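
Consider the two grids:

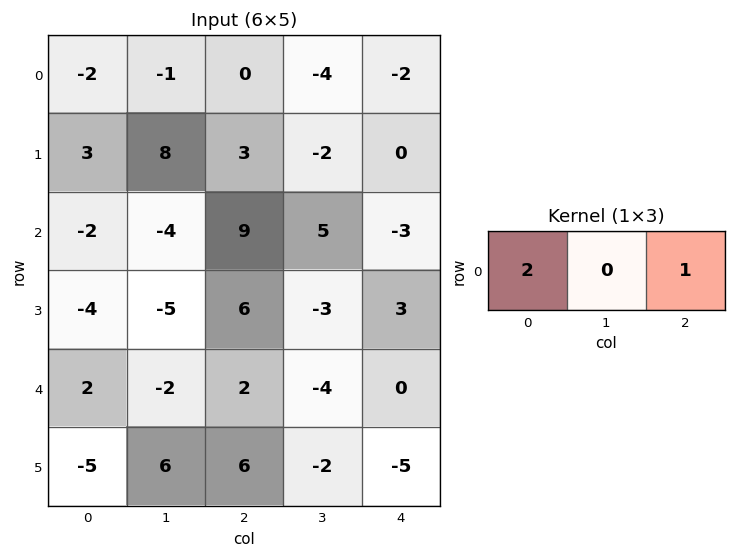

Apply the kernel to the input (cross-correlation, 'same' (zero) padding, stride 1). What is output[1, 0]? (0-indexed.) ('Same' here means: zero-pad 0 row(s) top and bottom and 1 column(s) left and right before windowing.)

8

The receptive field on the zero-padded input at this output position is [0 3 8]. Elementwise product with the kernel and sum: 0·2 + 8·1.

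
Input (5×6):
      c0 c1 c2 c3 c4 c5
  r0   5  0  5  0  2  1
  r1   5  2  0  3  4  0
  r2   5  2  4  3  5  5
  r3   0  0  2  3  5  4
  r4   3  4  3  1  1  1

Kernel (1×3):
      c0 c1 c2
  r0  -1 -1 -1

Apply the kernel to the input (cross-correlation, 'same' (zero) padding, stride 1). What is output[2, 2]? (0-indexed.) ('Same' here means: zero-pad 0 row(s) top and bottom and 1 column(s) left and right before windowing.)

-9

The receptive field on the zero-padded input at this output position is [2 4 3]. Elementwise product with the kernel and sum: 2·-1 + 4·-1 + 3·-1.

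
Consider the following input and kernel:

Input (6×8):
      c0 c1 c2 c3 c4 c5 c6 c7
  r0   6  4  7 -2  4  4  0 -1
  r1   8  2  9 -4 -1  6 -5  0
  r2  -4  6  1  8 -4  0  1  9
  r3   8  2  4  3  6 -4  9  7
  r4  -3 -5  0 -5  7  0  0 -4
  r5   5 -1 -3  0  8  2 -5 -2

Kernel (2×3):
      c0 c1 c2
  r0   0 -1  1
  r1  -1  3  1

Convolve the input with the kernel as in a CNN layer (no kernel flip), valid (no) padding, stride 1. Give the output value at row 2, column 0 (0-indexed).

-3

The receptive field on the input at this output position is [-4 6 1 / 8 2 4]. Elementwise product with the kernel and sum: 6·-1 + 1·1 + 8·-1 + 2·3 + 4·1.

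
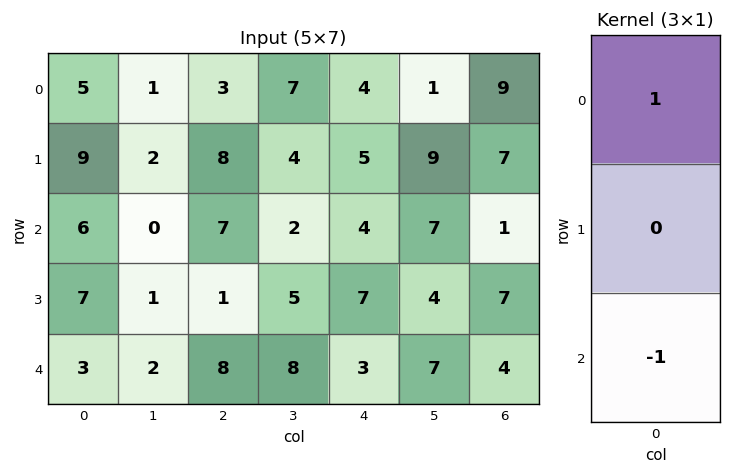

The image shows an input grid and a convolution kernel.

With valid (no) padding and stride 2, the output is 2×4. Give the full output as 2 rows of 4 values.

-1 -4 0 8
3 -1 1 -3

Output[0,0]: The receptive field on the input at this output position is [5 / 9 / 6]. Elementwise product with the kernel and sum: 5·1 + 6·-1.
Output[0,1]: The receptive field on the input at this output position is [3 / 8 / 7]. Elementwise product with the kernel and sum: 3·1 + 7·-1.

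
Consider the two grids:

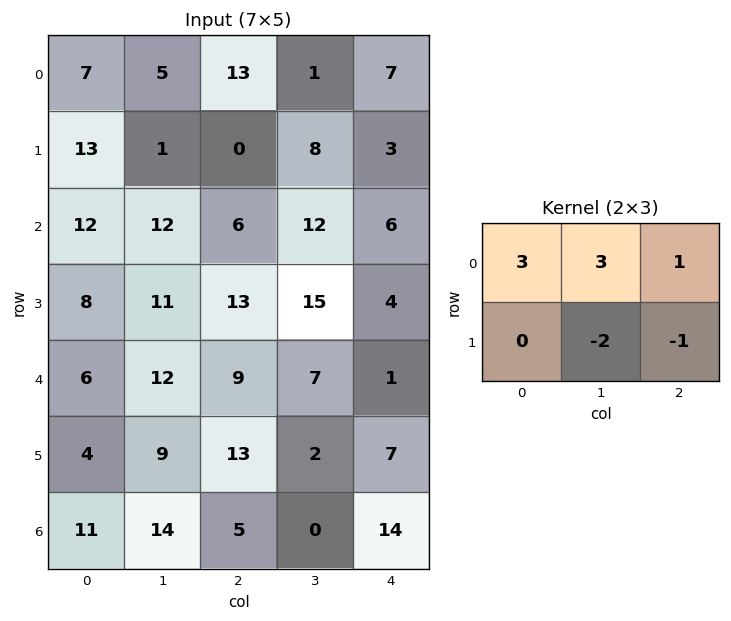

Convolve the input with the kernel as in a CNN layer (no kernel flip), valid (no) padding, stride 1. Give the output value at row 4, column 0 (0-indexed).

The receptive field on the input at this output position is [6 12 9 / 4 9 13]. Elementwise product with the kernel and sum: 6·3 + 12·3 + 9·1 + 9·-2 + 13·-1.

32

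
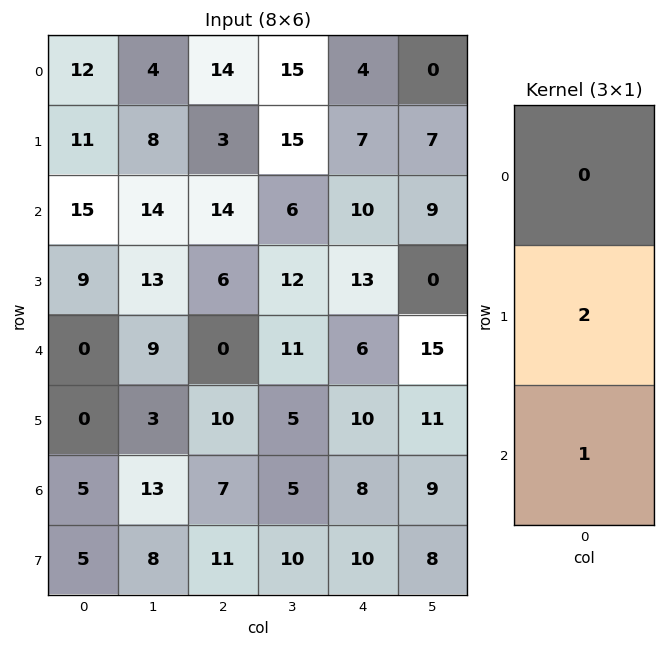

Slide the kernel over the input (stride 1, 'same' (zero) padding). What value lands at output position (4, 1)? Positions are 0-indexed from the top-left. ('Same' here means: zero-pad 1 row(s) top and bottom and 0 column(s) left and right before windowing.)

The receptive field on the zero-padded input at this output position is [13 / 9 / 3]. Elementwise product with the kernel and sum: 9·2 + 3·1.

21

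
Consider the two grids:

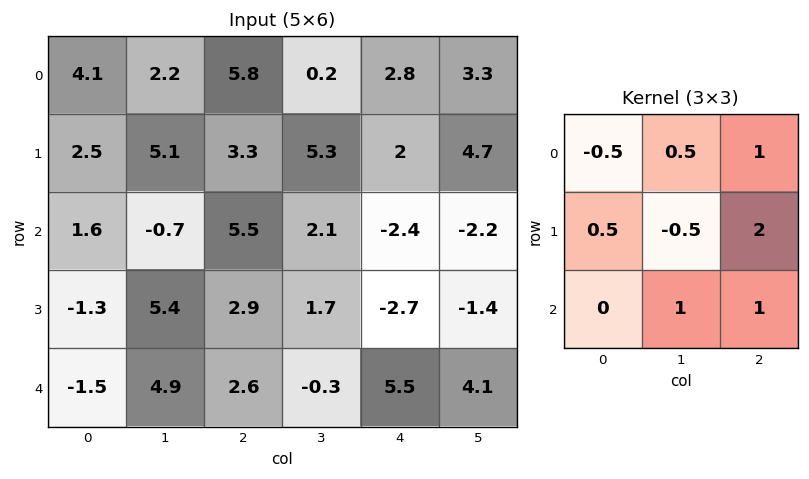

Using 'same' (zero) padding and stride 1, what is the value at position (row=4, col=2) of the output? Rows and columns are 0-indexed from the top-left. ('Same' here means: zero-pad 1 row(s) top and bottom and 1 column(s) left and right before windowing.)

The receptive field on the zero-padded input at this output position is [5.4 2.9 1.7 / 4.9 2.6 -0.3 / 0 0 0]. Elementwise product with the kernel and sum: 5.4·-0.5 + 2.9·0.5 + 1.7·1 + 4.9·0.5 + 2.6·-0.5 + -0.3·2 + 0·1 + 0·1.

1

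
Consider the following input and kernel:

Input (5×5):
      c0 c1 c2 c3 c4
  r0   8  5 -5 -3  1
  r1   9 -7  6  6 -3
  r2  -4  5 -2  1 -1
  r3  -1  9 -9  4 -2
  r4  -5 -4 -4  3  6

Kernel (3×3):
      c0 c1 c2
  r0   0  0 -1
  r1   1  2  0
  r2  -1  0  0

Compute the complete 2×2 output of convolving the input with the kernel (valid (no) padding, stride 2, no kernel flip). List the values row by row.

Output[0,0]: The receptive field on the input at this output position is [8 5 -5 / 9 -7 6 / -4 5 -2]. Elementwise product with the kernel and sum: -5·-1 + 9·1 + -7·2 + -4·-1.

4 19
24 4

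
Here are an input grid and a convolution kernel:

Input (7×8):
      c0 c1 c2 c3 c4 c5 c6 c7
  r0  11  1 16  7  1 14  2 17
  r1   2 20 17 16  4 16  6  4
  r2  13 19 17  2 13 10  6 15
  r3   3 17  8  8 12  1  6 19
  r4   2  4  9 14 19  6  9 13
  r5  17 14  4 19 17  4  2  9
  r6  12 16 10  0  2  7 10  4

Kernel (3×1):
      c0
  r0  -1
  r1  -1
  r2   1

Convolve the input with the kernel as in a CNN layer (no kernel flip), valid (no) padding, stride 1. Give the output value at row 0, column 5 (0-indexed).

The receptive field on the input at this output position is [14 / 16 / 10]. Elementwise product with the kernel and sum: 14·-1 + 16·-1 + 10·1.

-20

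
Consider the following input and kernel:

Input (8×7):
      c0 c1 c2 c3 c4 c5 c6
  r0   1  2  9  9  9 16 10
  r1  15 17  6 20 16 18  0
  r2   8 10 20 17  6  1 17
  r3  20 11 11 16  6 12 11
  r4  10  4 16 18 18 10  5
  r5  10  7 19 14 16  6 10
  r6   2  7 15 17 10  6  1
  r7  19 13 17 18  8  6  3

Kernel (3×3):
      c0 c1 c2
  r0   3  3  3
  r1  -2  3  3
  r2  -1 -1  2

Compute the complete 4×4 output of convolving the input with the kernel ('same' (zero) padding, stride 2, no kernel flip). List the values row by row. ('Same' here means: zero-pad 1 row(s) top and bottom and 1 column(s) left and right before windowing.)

28 67 57 -20
152 230 151 80
139 210 132 48
85 208 108 30

Output[0,0]: The receptive field on the zero-padded input at this output position is [0 0 0 / 0 1 2 / 0 15 17]. Elementwise product with the kernel and sum: 0·3 + 0·3 + 0·3 + 0·-2 + 1·3 + 2·3 + 0·-1 + 15·-1 + 17·2.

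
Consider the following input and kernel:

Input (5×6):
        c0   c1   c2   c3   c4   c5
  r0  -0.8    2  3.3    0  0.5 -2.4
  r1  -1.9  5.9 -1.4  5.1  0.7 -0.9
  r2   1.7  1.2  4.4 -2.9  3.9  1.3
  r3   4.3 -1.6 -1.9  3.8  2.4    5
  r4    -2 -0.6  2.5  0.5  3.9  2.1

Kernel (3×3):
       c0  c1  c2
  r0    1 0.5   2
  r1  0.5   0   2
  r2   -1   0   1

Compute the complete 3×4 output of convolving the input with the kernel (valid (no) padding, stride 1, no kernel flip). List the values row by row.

Output[0,0]: The receptive field on the input at this output position is [-0.8 2 3.3 / -1.9 5.9 -1.4 / 1.7 1.2 4.4]. Elementwise product with the kernel and sum: -0.8·1 + 2·0.5 + 3.3·2 + -1.9·0.5 + -1.4·2 + 1.7·-1 + 4.4·1.
Output[0,1]: The receptive field on the input at this output position is [2 3.3 0 / 5.9 -1.4 5.1 / 1.2 4.4 -2.9]. Elementwise product with the kernel and sum: 2·1 + 3.3·0.5 + 0·2 + 5.9·0.5 + 5.1·2 + 1.2·-1 + -2.9·1.

5.75 12.7 4.5 0.4
1.7 15.6 16.85 6
13.95 5.5 16 15.15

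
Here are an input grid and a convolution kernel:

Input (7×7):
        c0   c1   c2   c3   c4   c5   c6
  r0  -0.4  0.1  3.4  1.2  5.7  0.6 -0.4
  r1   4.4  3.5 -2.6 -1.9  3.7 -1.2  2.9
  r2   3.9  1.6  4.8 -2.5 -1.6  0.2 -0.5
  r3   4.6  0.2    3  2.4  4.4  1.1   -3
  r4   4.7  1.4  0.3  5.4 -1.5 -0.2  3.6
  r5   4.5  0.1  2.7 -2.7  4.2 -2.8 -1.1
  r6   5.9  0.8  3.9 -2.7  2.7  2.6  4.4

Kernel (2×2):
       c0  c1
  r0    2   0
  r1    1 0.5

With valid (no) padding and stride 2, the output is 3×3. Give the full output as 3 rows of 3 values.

Output[0,0]: The receptive field on the input at this output position is [-0.4 0.1 / 4.4 3.5]. Elementwise product with the kernel and sum: -0.4·2 + 4.4·1 + 3.5·0.5.
Output[0,1]: The receptive field on the input at this output position is [3.4 1.2 / -2.6 -1.9]. Elementwise product with the kernel and sum: 3.4·2 + -2.6·1 + -1.9·0.5.

5.35 3.25 14.5
12.5 13.8 1.75
13.95 1.95 -0.2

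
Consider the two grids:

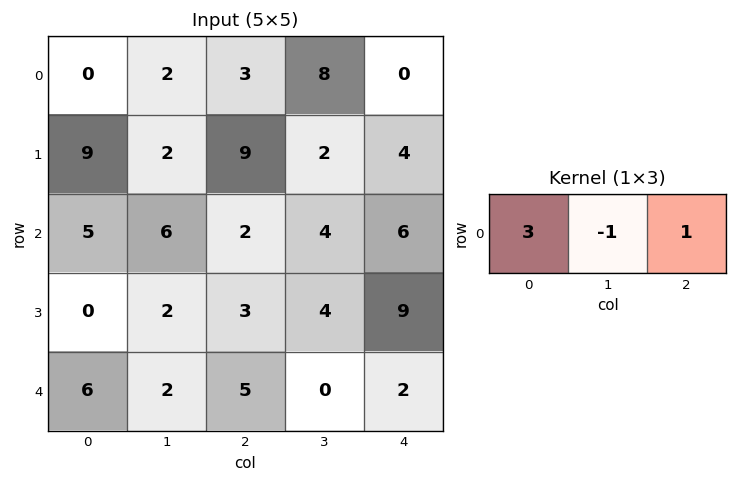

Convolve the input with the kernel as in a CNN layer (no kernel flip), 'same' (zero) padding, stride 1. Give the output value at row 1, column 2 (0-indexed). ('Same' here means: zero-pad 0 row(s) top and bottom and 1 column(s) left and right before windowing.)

-1

The receptive field on the zero-padded input at this output position is [2 9 2]. Elementwise product with the kernel and sum: 2·3 + 9·-1 + 2·1.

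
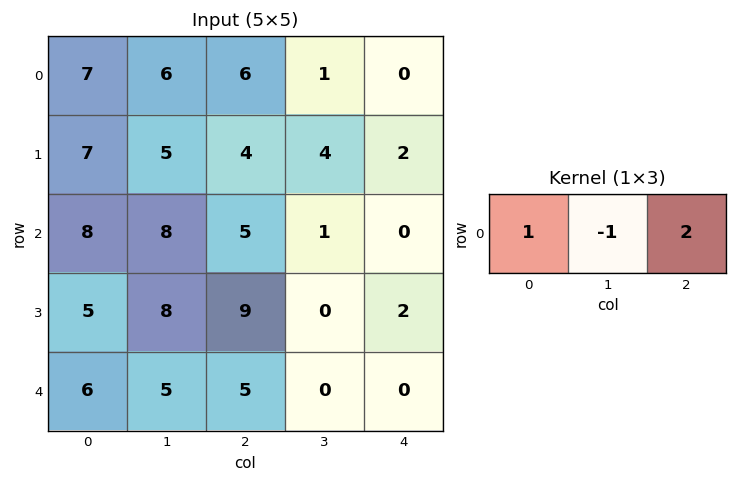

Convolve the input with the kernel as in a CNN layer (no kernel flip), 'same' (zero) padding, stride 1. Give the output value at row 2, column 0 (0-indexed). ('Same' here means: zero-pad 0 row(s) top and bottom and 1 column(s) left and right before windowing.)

8

The receptive field on the zero-padded input at this output position is [0 8 8]. Elementwise product with the kernel and sum: 0·1 + 8·-1 + 8·2.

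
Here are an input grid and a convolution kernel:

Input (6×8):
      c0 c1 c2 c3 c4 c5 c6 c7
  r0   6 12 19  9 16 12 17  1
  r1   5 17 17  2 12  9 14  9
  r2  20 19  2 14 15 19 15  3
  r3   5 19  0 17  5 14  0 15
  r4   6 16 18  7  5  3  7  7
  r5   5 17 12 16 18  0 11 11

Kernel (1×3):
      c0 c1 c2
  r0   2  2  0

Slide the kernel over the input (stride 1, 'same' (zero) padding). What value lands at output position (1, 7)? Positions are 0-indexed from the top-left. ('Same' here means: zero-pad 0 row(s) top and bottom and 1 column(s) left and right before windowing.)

The receptive field on the zero-padded input at this output position is [14 9 0]. Elementwise product with the kernel and sum: 14·2 + 9·2.

46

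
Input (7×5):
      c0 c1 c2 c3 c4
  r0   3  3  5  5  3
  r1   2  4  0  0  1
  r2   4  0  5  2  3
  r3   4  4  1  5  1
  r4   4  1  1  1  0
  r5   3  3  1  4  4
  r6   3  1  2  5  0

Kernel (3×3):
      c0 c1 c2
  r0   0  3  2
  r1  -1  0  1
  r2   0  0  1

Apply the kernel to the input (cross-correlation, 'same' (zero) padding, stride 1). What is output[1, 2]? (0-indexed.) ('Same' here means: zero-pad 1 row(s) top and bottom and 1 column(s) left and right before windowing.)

23

The receptive field on the zero-padded input at this output position is [3 5 5 / 4 0 0 / 0 5 2]. Elementwise product with the kernel and sum: 5·3 + 5·2 + 4·-1 + 0·1 + 2·1.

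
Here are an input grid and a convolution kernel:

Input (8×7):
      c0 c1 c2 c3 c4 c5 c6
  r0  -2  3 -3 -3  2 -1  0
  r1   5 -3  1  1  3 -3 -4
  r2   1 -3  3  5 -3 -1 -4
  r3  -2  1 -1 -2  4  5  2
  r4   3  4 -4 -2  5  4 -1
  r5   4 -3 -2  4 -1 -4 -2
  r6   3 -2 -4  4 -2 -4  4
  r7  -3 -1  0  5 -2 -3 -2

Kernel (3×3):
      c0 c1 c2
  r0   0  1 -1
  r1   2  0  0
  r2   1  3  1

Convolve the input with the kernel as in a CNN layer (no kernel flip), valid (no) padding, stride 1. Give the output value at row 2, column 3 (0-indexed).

The receptive field on the input at this output position is [5 -3 -1 / -2 4 5 / -2 5 4]. Elementwise product with the kernel and sum: -3·1 + -1·-1 + -2·2 + -2·1 + 5·3 + 4·1.

11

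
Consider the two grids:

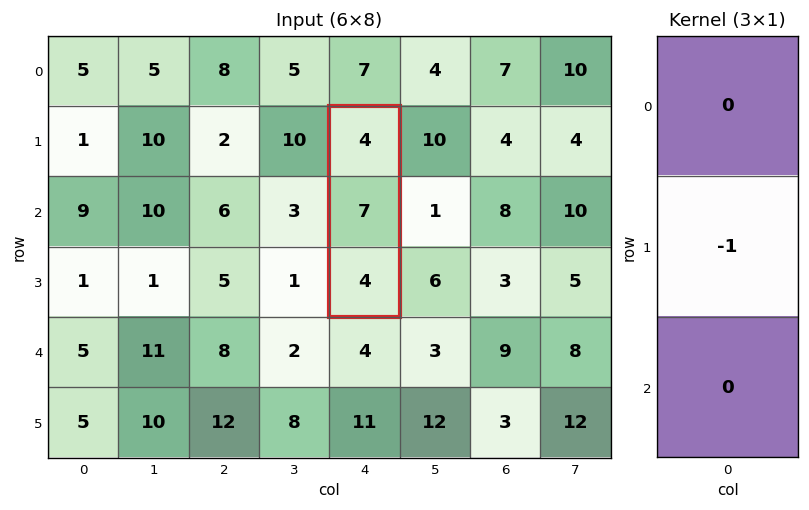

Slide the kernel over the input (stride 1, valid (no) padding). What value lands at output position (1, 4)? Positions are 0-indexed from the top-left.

-7

The receptive field on the input at this output position is [4 / 7 / 4]. Elementwise product with the kernel and sum: 7·-1.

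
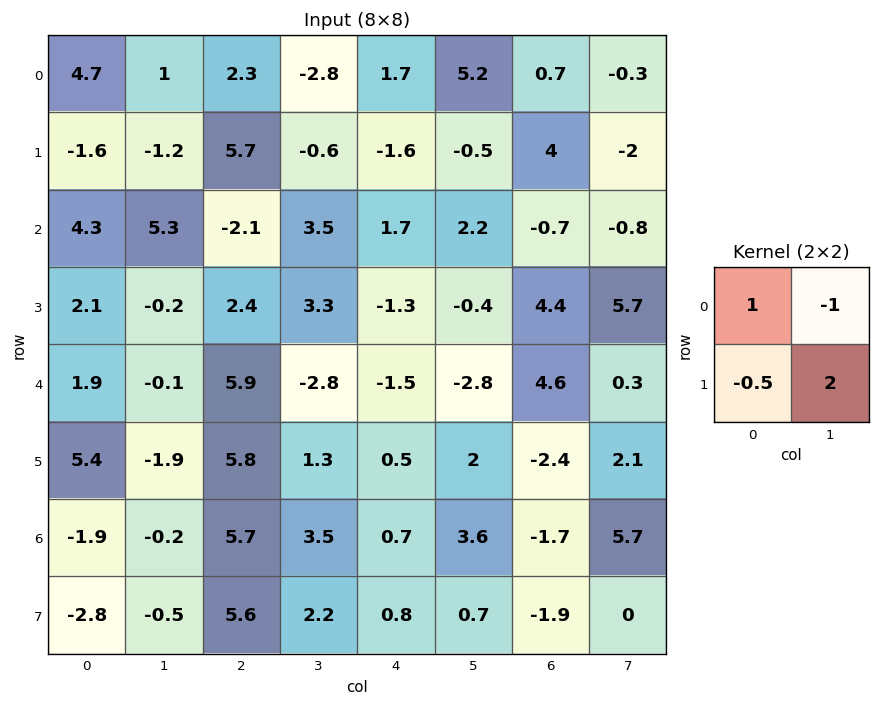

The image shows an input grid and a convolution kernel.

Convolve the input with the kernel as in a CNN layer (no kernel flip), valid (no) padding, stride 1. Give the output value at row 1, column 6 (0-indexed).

4.75

The receptive field on the input at this output position is [4 -2 / -0.7 -0.8]. Elementwise product with the kernel and sum: 4·1 + -2·-1 + -0.7·-0.5 + -0.8·2.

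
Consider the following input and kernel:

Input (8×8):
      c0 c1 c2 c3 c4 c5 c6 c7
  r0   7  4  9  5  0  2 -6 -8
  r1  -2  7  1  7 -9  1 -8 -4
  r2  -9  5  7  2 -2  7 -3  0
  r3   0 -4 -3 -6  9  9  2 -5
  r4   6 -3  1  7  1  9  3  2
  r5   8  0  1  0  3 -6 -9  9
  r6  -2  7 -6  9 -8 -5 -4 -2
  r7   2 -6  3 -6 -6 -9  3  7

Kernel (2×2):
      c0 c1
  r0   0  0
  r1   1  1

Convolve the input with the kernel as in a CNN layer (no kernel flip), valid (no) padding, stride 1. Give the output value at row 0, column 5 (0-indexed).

The receptive field on the input at this output position is [2 -6 / 1 -8]. Elementwise product with the kernel and sum: 1·1 + -8·1.

-7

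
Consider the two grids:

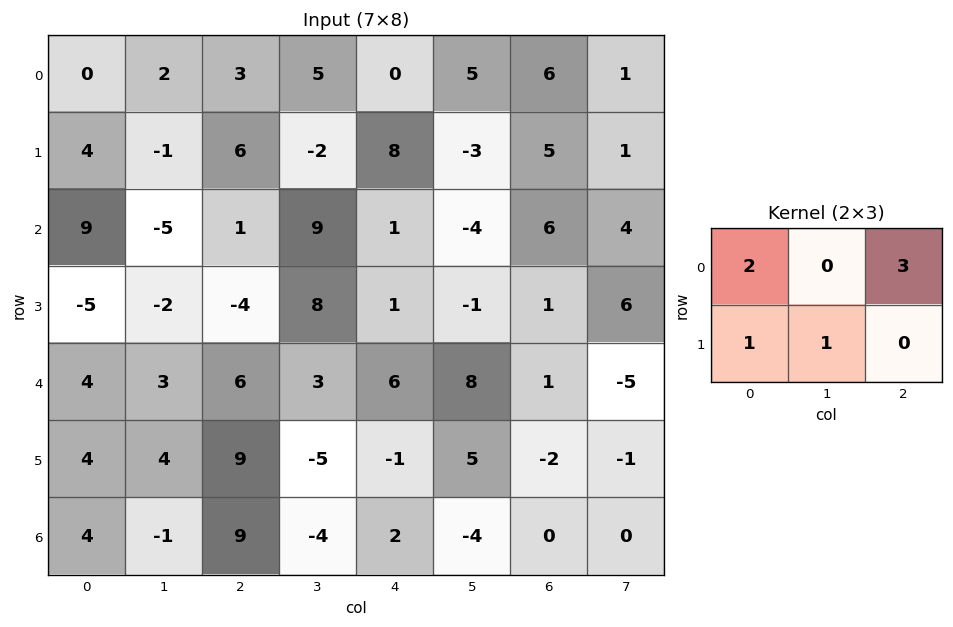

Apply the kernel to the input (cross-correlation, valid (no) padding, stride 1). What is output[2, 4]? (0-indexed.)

20

The receptive field on the input at this output position is [1 -4 6 / 1 -1 1]. Elementwise product with the kernel and sum: 1·2 + 6·3 + 1·1 + -1·1.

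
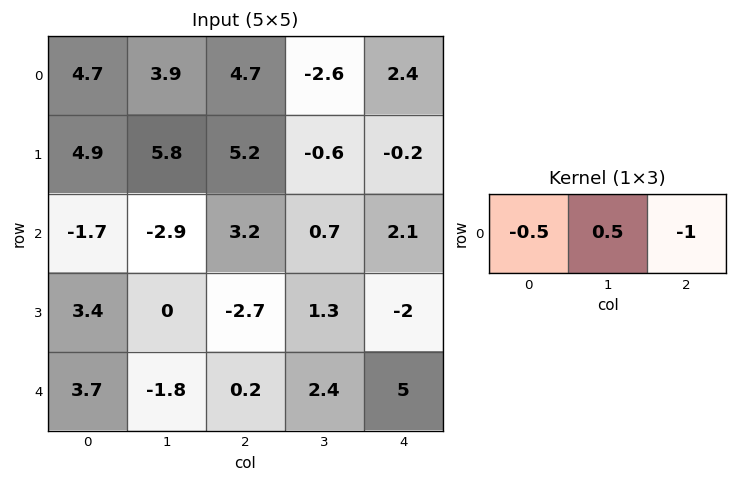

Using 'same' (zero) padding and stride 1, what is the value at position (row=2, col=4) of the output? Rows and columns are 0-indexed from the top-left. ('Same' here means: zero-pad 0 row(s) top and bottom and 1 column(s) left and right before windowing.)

The receptive field on the zero-padded input at this output position is [0.7 2.1 0]. Elementwise product with the kernel and sum: 0.7·-0.5 + 2.1·0.5 + 0·-1.

0.7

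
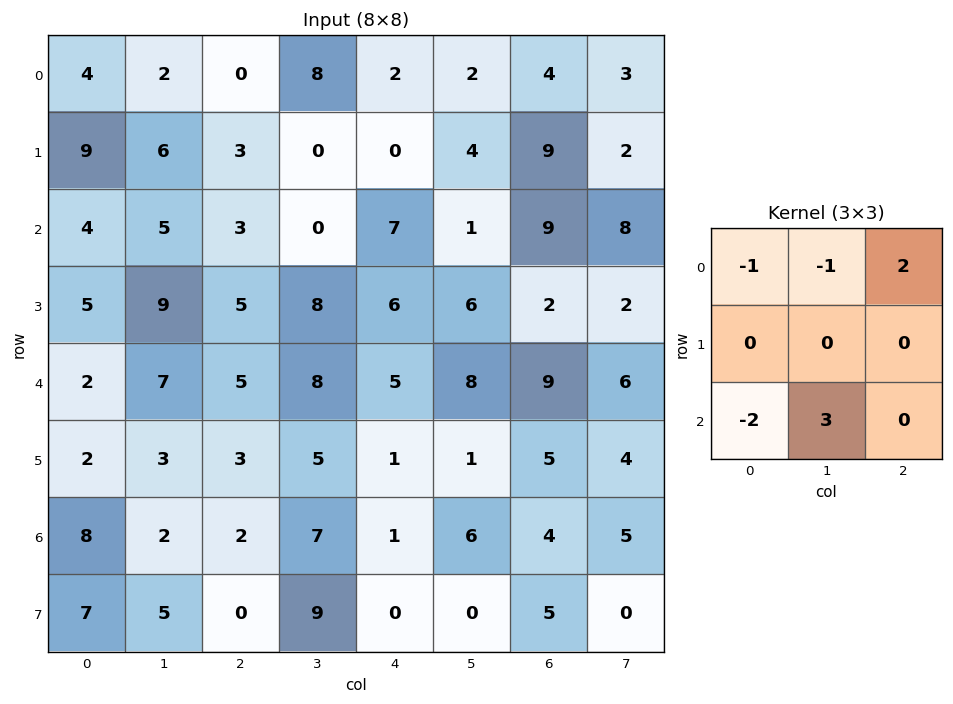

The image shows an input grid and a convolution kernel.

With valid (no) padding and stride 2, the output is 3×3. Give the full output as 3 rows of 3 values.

Output[0,0]: The receptive field on the input at this output position is [4 2 0 / 9 6 3 / 4 5 3]. Elementwise product with the kernel and sum: 4·-1 + 2·-1 + 0·2 + 4·-2 + 5·3.
Output[0,1]: The receptive field on the input at this output position is [0 8 2 / 3 0 0 / 3 0 7]. Elementwise product with the kernel and sum: 0·-1 + 8·-1 + 2·2 + 3·-2 + 0·3.

1 -10 -7
14 25 24
-9 14 21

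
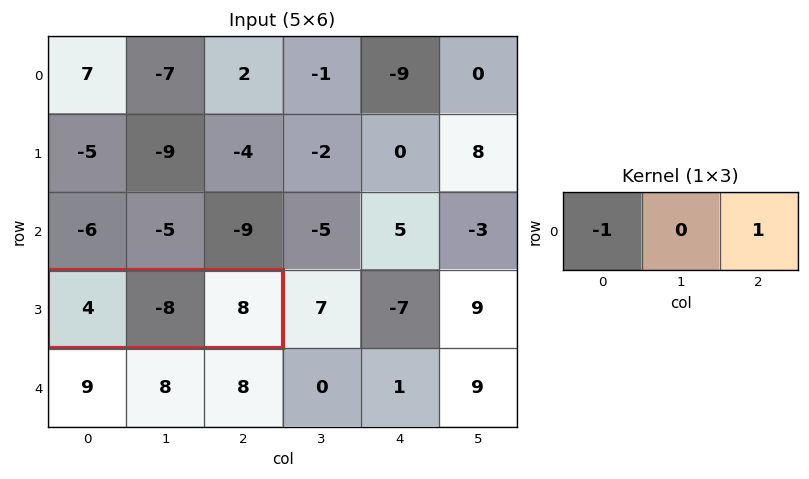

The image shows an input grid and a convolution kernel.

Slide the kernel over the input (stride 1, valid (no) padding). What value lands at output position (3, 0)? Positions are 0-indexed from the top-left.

The receptive field on the input at this output position is [4 -8 8]. Elementwise product with the kernel and sum: 4·-1 + 8·1.

4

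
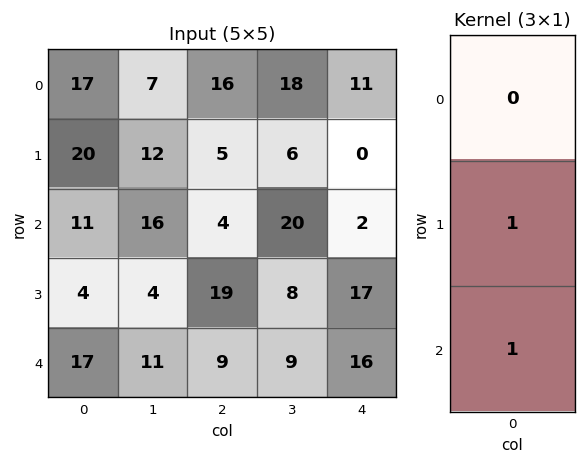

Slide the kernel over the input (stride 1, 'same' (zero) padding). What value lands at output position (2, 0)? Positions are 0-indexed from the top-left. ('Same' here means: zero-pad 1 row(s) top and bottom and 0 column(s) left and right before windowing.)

15

The receptive field on the zero-padded input at this output position is [20 / 11 / 4]. Elementwise product with the kernel and sum: 11·1 + 4·1.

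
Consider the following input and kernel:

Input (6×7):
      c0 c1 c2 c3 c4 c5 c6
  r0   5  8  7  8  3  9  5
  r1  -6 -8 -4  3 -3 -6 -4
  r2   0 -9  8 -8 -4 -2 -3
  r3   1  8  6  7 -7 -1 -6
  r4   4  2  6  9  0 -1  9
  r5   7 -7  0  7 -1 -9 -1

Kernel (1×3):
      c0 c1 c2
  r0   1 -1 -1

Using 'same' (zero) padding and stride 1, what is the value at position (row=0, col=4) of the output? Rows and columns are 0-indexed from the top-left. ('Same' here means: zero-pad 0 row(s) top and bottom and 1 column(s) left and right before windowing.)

-4

The receptive field on the zero-padded input at this output position is [8 3 9]. Elementwise product with the kernel and sum: 8·1 + 3·-1 + 9·-1.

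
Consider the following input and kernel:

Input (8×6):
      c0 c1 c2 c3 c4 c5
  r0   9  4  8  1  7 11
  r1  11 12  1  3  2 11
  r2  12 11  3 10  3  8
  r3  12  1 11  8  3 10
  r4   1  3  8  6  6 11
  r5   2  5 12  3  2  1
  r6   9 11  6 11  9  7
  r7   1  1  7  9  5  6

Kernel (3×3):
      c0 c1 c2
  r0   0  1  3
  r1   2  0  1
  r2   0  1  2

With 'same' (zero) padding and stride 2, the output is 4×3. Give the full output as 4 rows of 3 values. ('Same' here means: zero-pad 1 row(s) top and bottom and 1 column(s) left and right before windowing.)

39 16 37
72 69 86
30 65 60
31 79 51

Output[0,0]: The receptive field on the zero-padded input at this output position is [0 0 0 / 0 9 4 / 0 11 12]. Elementwise product with the kernel and sum: 0·1 + 0·3 + 0·2 + 4·1 + 11·1 + 12·2.
Output[0,1]: The receptive field on the zero-padded input at this output position is [0 0 0 / 4 8 1 / 12 1 3]. Elementwise product with the kernel and sum: 0·1 + 0·3 + 4·2 + 1·1 + 1·1 + 3·2.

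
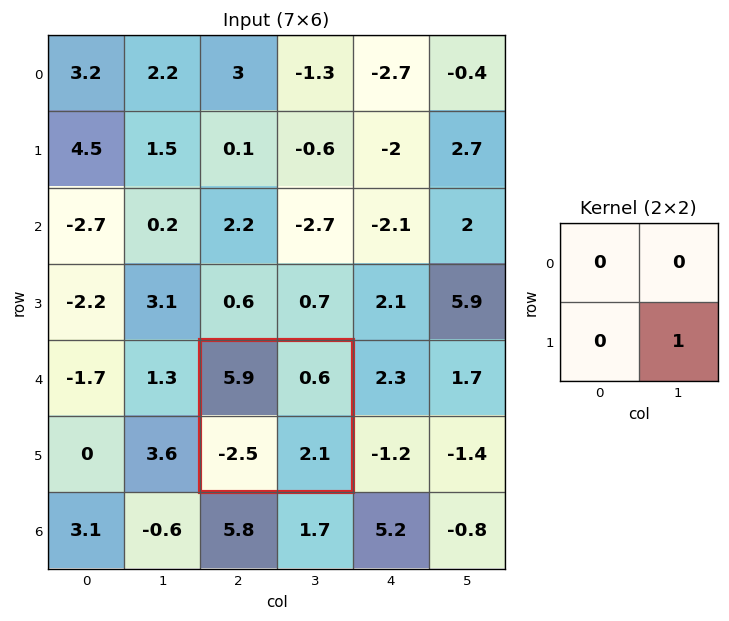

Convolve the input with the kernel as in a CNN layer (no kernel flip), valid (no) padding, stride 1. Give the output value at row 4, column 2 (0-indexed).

The receptive field on the input at this output position is [5.9 0.6 / -2.5 2.1]. Elementwise product with the kernel and sum: 2.1·1.

2.1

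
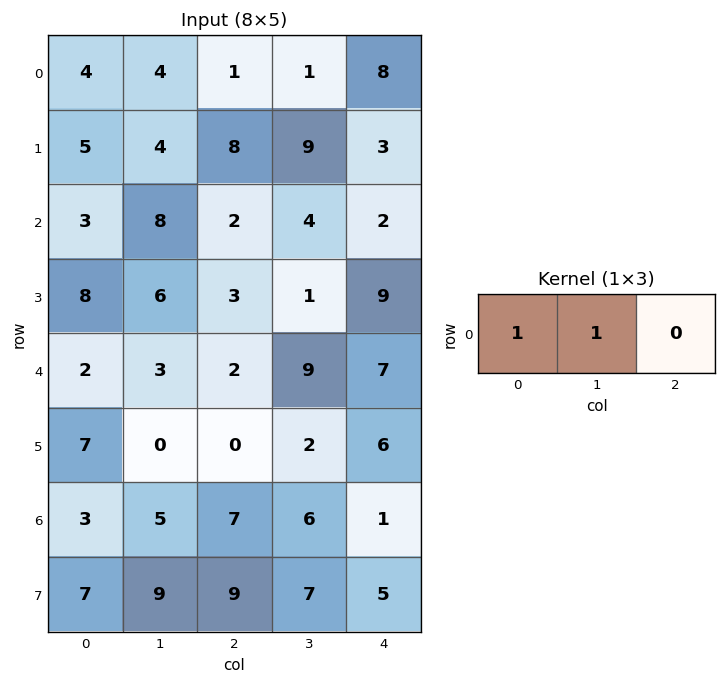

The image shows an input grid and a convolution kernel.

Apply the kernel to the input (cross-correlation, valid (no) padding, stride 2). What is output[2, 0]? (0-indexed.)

The receptive field on the input at this output position is [2 3 2]. Elementwise product with the kernel and sum: 2·1 + 3·1.

5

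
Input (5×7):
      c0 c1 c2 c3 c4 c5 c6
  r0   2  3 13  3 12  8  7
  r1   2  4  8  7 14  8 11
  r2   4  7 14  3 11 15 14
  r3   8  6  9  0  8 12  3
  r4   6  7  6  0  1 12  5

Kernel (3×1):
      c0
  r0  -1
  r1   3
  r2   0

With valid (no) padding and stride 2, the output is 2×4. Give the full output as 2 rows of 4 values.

4 11 30 26
20 13 13 -5

Output[0,0]: The receptive field on the input at this output position is [2 / 2 / 4]. Elementwise product with the kernel and sum: 2·-1 + 2·3.
Output[0,1]: The receptive field on the input at this output position is [13 / 8 / 14]. Elementwise product with the kernel and sum: 13·-1 + 8·3.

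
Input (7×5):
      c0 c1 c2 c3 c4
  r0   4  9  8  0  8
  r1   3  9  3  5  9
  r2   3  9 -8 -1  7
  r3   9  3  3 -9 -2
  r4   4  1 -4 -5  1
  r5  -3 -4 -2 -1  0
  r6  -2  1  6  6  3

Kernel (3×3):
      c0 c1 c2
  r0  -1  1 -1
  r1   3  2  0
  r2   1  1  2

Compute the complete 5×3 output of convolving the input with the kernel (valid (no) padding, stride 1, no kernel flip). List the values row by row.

Output[0,0]: The receptive field on the input at this output position is [4 9 8 / 3 9 3 / 3 9 -8]. Elementwise product with the kernel and sum: 4·-1 + 9·1 + 8·-1 + 3·3 + 9·2 + 3·1 + 9·1 + -8·2.
Output[0,1]: The receptive field on the input at this output position is [9 8 0 / 9 3 5 / 9 -8 -1]. Elementwise product with the kernel and sum: 9·-1 + 8·1 + 0·-1 + 9·3 + 3·2 + 9·1 + -8·1 + -1·2.

20 31 8
48 -12 -43
44 -14 -16
-6 -4 -35
-5 3 8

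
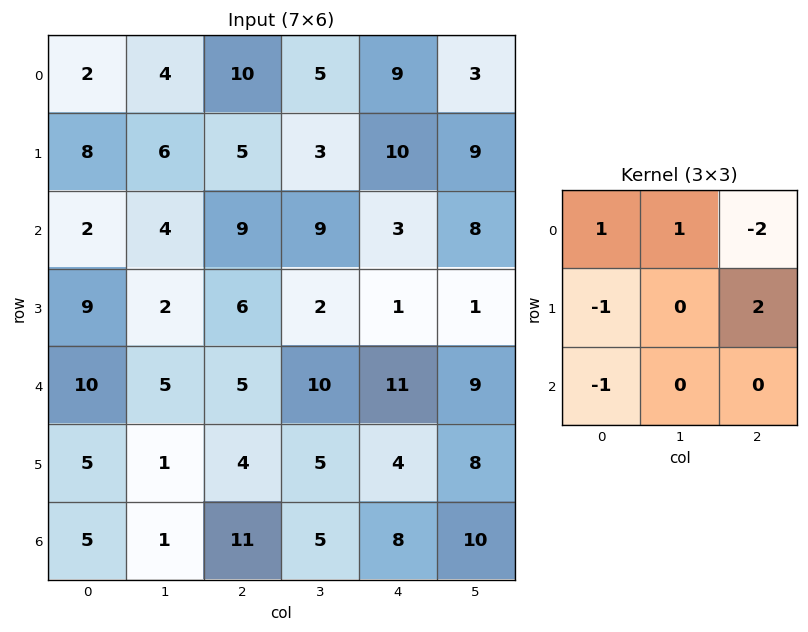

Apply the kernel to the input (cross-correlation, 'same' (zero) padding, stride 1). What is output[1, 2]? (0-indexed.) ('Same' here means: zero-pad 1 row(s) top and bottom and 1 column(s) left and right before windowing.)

The receptive field on the zero-padded input at this output position is [4 10 5 / 6 5 3 / 4 9 9]. Elementwise product with the kernel and sum: 4·1 + 10·1 + 5·-2 + 6·-1 + 3·2 + 4·-1.

0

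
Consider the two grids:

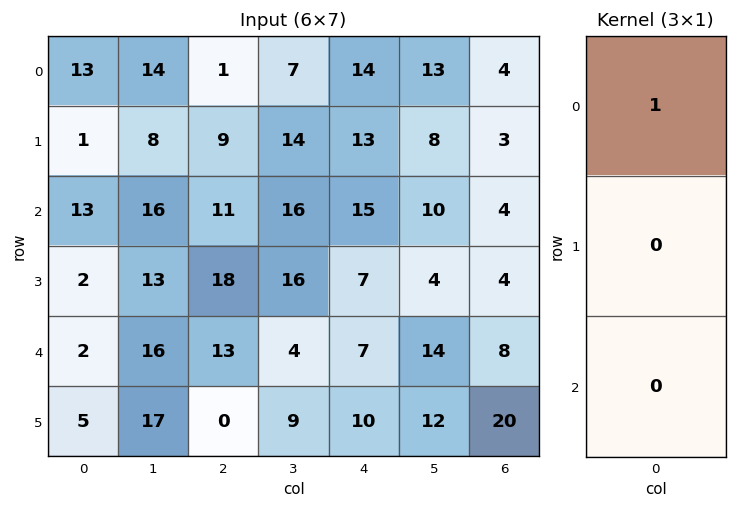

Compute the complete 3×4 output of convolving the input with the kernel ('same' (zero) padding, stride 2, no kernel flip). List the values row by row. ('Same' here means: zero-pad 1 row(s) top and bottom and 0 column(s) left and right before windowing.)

0 0 0 0
1 9 13 3
2 18 7 4

Output[0,0]: The receptive field on the zero-padded input at this output position is [0 / 13 / 1]. Elementwise product with the kernel and sum: 0·1.
Output[0,1]: The receptive field on the zero-padded input at this output position is [0 / 1 / 9]. Elementwise product with the kernel and sum: 0·1.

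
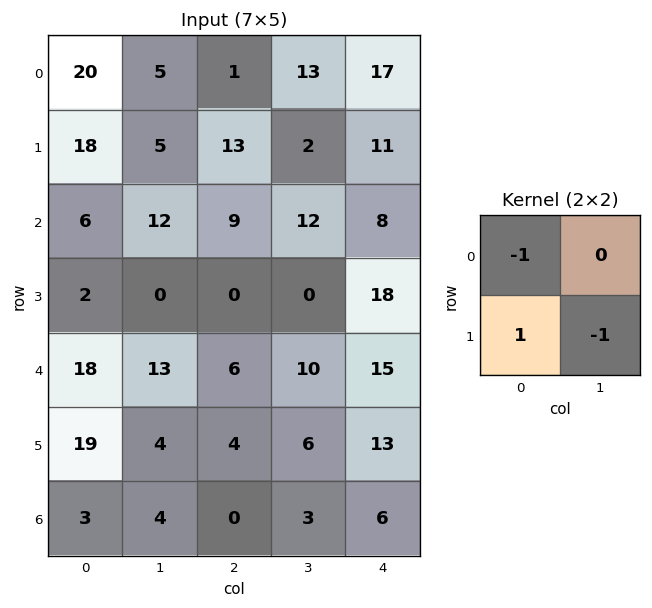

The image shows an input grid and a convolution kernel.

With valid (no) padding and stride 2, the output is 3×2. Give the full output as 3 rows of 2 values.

Output[0,0]: The receptive field on the input at this output position is [20 5 / 18 5]. Elementwise product with the kernel and sum: 20·-1 + 18·1 + 5·-1.

-7 10
-4 -9
-3 -8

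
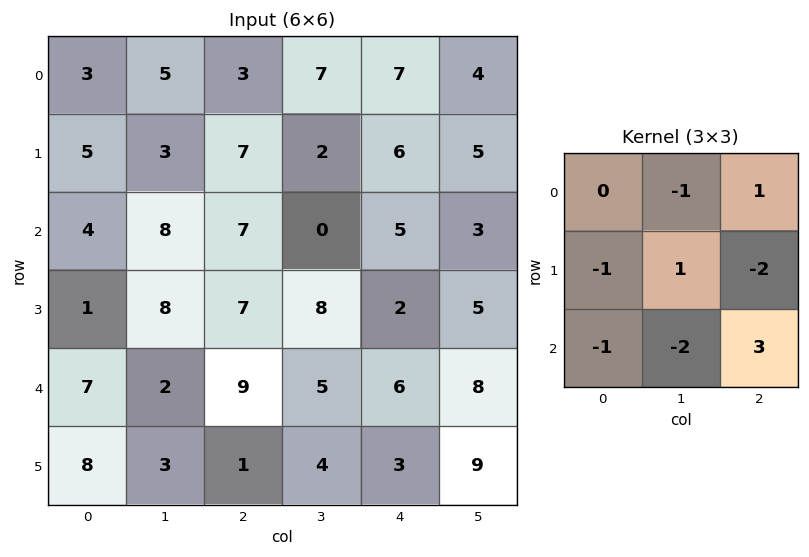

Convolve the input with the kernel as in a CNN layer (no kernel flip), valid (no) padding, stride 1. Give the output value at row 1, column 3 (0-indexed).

1

The receptive field on the input at this output position is [2 6 5 / 0 5 3 / 8 2 5]. Elementwise product with the kernel and sum: 6·-1 + 5·1 + 0·-1 + 5·1 + 3·-2 + 8·-1 + 2·-2 + 5·3.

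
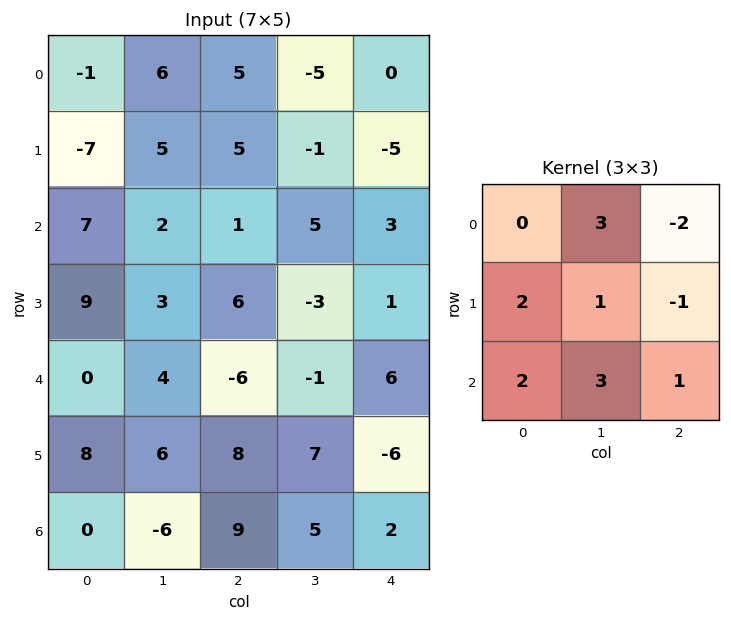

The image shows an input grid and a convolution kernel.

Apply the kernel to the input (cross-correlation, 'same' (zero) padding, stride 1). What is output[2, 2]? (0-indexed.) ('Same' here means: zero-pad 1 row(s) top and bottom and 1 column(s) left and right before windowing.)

The receptive field on the zero-padded input at this output position is [5 5 -1 / 2 1 5 / 3 6 -3]. Elementwise product with the kernel and sum: 5·3 + -1·-2 + 2·2 + 1·1 + 5·-1 + 3·2 + 6·3 + -3·1.

38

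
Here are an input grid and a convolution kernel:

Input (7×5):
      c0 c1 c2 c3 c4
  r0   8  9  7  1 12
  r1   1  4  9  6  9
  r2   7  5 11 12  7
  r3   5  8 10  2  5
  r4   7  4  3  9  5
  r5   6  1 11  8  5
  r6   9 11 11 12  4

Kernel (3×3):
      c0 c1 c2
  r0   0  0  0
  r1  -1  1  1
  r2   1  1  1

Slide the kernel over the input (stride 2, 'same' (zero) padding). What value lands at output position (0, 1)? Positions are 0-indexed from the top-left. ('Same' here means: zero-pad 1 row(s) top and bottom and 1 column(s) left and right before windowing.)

The receptive field on the zero-padded input at this output position is [0 0 0 / 9 7 1 / 4 9 6]. Elementwise product with the kernel and sum: 9·-1 + 7·1 + 1·1 + 4·1 + 9·1 + 6·1.

18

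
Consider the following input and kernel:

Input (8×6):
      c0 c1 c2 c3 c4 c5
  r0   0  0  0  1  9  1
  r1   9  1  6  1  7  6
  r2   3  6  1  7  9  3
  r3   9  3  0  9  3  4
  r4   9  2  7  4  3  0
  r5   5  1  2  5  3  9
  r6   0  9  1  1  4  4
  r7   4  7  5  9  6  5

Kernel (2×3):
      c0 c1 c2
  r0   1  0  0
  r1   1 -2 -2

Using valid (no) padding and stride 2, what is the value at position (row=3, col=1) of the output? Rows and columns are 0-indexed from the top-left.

The receptive field on the input at this output position is [1 1 4 / 5 9 6]. Elementwise product with the kernel and sum: 1·1 + 5·1 + 9·-2 + 6·-2.

-24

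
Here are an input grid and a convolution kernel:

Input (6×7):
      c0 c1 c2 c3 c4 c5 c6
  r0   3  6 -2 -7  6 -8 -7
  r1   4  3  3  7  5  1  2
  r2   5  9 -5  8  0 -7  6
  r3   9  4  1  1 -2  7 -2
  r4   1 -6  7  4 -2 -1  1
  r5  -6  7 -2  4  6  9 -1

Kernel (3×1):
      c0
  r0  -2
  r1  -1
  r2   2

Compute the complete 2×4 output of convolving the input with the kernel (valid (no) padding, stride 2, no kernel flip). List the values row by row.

0 -9 -17 24
-17 23 -2 -8

Output[0,0]: The receptive field on the input at this output position is [3 / 4 / 5]. Elementwise product with the kernel and sum: 3·-2 + 4·-1 + 5·2.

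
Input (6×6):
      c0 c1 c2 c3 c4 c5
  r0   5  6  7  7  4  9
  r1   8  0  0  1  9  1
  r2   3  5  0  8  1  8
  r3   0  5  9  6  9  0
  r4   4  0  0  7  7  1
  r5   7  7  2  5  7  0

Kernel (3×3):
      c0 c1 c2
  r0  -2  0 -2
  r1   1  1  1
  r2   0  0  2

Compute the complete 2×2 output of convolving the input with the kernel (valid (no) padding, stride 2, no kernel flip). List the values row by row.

-16 -10
8 36

Output[0,0]: The receptive field on the input at this output position is [5 6 7 / 8 0 0 / 3 5 0]. Elementwise product with the kernel and sum: 5·-2 + 7·-2 + 8·1 + 0·1 + 0·1 + 0·2.
Output[0,1]: The receptive field on the input at this output position is [7 7 4 / 0 1 9 / 0 8 1]. Elementwise product with the kernel and sum: 7·-2 + 4·-2 + 0·1 + 1·1 + 9·1 + 1·2.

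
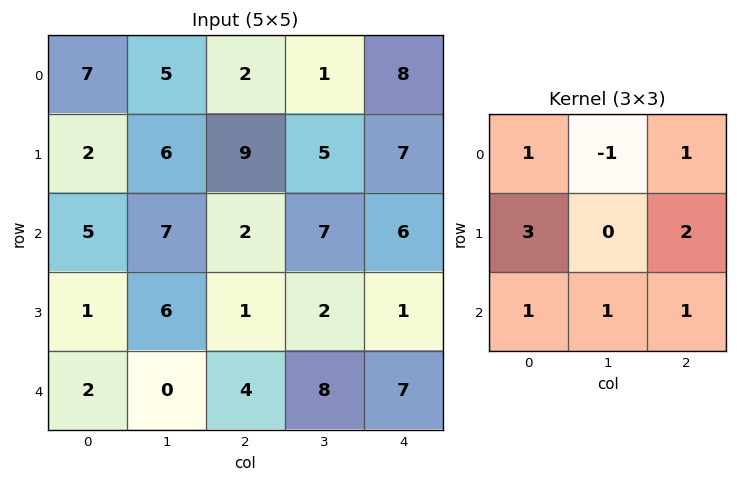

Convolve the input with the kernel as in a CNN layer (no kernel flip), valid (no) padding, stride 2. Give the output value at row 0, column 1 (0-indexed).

The receptive field on the input at this output position is [2 1 8 / 9 5 7 / 2 7 6]. Elementwise product with the kernel and sum: 2·1 + 1·-1 + 8·1 + 9·3 + 7·2 + 2·1 + 7·1 + 6·1.

65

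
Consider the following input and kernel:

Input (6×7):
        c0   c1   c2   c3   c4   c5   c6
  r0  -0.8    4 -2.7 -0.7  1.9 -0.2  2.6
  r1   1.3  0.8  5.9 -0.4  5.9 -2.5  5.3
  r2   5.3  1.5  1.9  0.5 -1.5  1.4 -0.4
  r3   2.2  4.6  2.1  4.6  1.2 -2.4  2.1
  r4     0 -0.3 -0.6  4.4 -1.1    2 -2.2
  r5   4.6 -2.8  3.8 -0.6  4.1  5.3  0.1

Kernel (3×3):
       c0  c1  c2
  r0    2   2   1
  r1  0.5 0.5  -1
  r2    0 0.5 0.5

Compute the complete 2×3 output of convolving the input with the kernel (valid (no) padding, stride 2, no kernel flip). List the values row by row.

0.55 -8.55 2.9
16.35 7.1 -3.4

Output[0,0]: The receptive field on the input at this output position is [-0.8 4 -2.7 / 1.3 0.8 5.9 / 5.3 1.5 1.9]. Elementwise product with the kernel and sum: -0.8·2 + 4·2 + -2.7·1 + 1.3·0.5 + 0.8·0.5 + 5.9·-1 + 1.5·0.5 + 1.9·0.5.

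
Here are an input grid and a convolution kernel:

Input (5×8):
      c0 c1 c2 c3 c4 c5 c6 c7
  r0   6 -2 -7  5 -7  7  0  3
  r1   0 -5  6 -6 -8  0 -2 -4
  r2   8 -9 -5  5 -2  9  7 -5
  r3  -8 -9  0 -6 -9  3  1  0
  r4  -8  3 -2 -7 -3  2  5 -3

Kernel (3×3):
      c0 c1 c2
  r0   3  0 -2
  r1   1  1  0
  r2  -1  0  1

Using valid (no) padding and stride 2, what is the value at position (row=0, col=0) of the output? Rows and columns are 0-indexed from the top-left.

14

The receptive field on the input at this output position is [6 -2 -7 / 0 -5 6 / 8 -9 -5]. Elementwise product with the kernel and sum: 6·3 + -7·-2 + 0·1 + -5·1 + 8·-1 + -5·1.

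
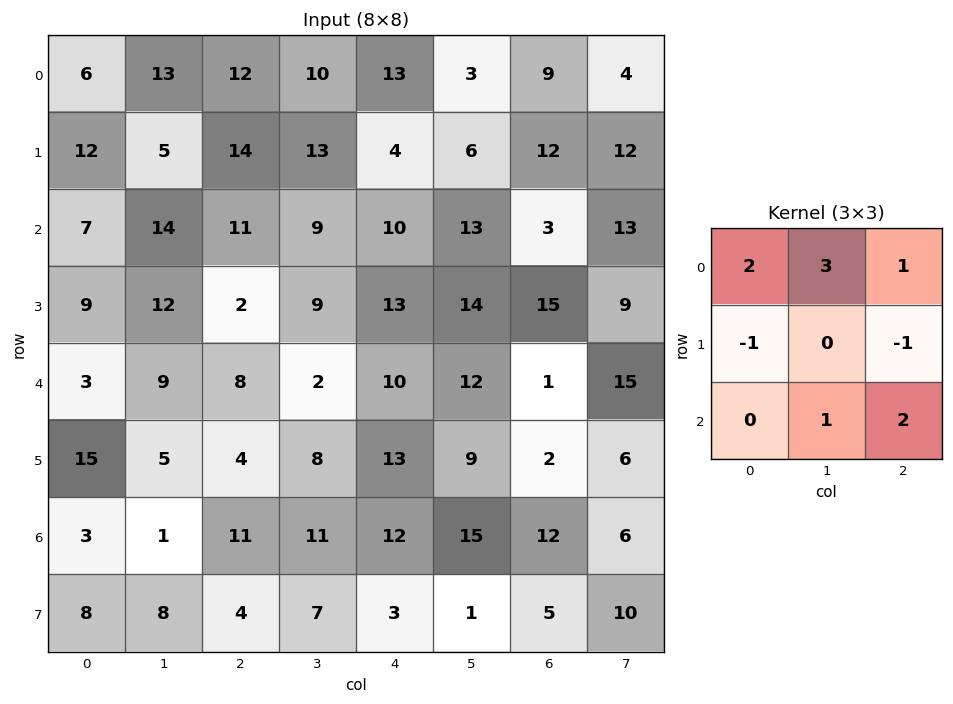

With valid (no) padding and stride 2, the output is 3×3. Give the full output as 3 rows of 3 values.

73 78 47
81 66 48
45 50 81

Output[0,0]: The receptive field on the input at this output position is [6 13 12 / 12 5 14 / 7 14 11]. Elementwise product with the kernel and sum: 6·2 + 13·3 + 12·1 + 12·-1 + 14·-1 + 14·1 + 11·2.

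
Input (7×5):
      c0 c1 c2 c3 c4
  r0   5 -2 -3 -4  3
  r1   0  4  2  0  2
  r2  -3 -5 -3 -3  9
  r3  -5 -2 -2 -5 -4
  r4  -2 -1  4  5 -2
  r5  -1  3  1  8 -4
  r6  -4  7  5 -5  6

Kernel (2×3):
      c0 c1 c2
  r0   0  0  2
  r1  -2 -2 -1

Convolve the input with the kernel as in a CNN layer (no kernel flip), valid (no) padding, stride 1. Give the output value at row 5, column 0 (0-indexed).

The receptive field on the input at this output position is [-1 3 1 / -4 7 5]. Elementwise product with the kernel and sum: 1·2 + -4·-2 + 7·-2 + 5·-1.

-9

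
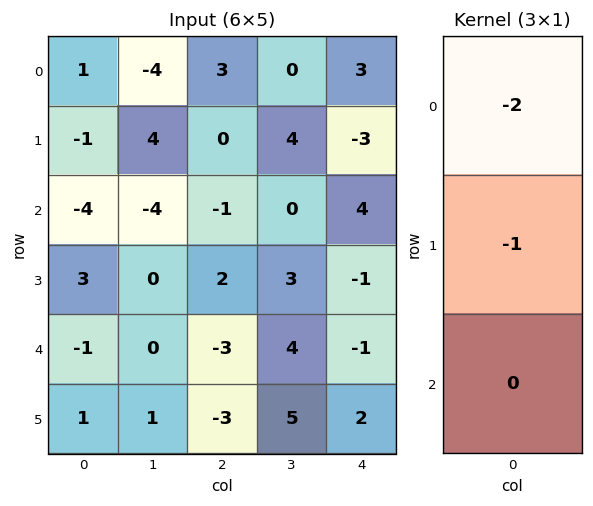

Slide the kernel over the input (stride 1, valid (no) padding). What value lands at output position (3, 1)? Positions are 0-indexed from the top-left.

0

The receptive field on the input at this output position is [0 / 0 / 1]. Elementwise product with the kernel and sum: 0·-2 + 0·-1.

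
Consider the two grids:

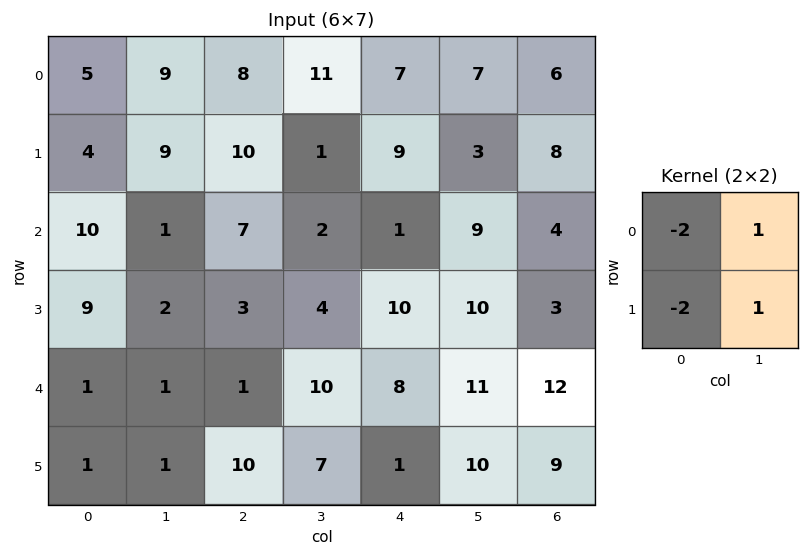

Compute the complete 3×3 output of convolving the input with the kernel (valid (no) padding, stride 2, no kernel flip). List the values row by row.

Output[0,0]: The receptive field on the input at this output position is [5 9 / 4 9]. Elementwise product with the kernel and sum: 5·-2 + 9·1 + 4·-2 + 9·1.
Output[0,1]: The receptive field on the input at this output position is [8 11 / 10 1]. Elementwise product with the kernel and sum: 8·-2 + 11·1 + 10·-2 + 1·1.

0 -24 -22
-35 -14 -3
-2 -5 3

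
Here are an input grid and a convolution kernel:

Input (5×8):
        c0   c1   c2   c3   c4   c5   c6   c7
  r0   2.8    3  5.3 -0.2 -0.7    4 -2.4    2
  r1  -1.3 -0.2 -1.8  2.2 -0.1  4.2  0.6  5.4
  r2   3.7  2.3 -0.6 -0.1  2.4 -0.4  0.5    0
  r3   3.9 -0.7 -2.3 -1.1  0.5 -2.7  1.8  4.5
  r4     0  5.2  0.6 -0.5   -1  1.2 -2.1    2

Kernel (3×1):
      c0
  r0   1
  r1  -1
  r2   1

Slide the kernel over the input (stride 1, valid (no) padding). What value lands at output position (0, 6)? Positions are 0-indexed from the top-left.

The receptive field on the input at this output position is [-2.4 / 0.6 / 0.5]. Elementwise product with the kernel and sum: -2.4·1 + 0.6·-1 + 0.5·1.

-2.5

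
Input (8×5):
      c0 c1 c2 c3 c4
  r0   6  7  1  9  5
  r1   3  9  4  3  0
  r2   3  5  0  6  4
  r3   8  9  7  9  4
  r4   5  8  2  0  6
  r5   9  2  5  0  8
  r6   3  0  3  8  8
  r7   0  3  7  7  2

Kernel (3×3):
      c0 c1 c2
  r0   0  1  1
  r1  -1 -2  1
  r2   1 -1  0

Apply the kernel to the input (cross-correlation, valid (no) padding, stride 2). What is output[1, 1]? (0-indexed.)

-9

The receptive field on the input at this output position is [0 6 4 / 7 9 4 / 2 0 6]. Elementwise product with the kernel and sum: 6·1 + 4·1 + 7·-1 + 9·-2 + 4·1 + 2·1 + 0·-1.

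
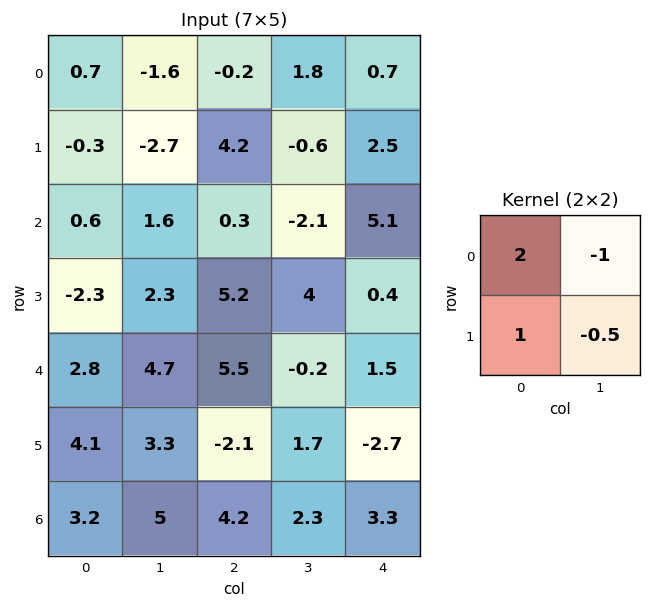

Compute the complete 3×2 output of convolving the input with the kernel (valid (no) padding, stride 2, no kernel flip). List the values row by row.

Output[0,0]: The receptive field on the input at this output position is [0.7 -1.6 / -0.3 -2.7]. Elementwise product with the kernel and sum: 0.7·2 + -1.6·-1 + -0.3·1 + -2.7·-0.5.
Output[0,1]: The receptive field on the input at this output position is [-0.2 1.8 / 4.2 -0.6]. Elementwise product with the kernel and sum: -0.2·2 + 1.8·-1 + 4.2·1 + -0.6·-0.5.

4.05 2.3
-3.85 5.9
3.35 8.25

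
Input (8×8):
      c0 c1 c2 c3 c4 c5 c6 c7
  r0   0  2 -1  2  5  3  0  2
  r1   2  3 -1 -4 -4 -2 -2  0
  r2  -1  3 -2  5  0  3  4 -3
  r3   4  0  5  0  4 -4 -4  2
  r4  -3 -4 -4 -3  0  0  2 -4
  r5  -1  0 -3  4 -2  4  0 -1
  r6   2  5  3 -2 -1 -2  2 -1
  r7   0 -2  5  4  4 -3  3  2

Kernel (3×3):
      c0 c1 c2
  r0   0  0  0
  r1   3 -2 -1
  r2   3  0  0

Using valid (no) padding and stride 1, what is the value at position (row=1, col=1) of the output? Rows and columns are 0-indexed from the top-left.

The receptive field on the input at this output position is [3 -1 -4 / 3 -2 5 / 0 5 0]. Elementwise product with the kernel and sum: 3·3 + -2·-2 + 5·-1 + 0·3.

8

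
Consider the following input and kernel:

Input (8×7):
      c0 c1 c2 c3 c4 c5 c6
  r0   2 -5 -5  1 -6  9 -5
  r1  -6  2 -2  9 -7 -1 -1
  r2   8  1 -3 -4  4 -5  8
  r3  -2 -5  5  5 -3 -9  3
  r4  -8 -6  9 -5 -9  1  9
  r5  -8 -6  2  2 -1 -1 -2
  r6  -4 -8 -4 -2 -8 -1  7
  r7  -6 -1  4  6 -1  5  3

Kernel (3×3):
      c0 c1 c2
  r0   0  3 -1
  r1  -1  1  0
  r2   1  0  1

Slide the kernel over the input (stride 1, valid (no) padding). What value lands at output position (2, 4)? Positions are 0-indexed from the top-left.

-29

The receptive field on the input at this output position is [4 -5 8 / -3 -9 3 / -9 1 9]. Elementwise product with the kernel and sum: -5·3 + 8·-1 + -3·-1 + -9·1 + -9·1 + 9·1.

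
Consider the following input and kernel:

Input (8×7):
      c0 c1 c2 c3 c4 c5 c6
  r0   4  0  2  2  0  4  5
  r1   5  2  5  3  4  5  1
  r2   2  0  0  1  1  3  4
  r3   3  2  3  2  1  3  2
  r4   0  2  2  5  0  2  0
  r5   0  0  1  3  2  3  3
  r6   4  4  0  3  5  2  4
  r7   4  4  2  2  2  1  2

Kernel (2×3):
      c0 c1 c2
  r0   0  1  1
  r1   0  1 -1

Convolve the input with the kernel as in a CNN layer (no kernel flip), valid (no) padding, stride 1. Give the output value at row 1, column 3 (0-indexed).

7

The receptive field on the input at this output position is [3 4 5 / 1 1 3]. Elementwise product with the kernel and sum: 4·1 + 5·1 + 1·1 + 3·-1.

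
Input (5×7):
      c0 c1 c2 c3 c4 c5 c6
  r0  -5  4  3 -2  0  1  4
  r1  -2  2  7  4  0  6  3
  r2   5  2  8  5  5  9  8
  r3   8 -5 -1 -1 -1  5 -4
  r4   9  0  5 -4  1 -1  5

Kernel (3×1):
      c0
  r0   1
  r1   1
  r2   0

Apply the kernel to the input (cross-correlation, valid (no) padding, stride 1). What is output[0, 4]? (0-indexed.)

0

The receptive field on the input at this output position is [0 / 0 / 5]. Elementwise product with the kernel and sum: 0·1 + 0·1.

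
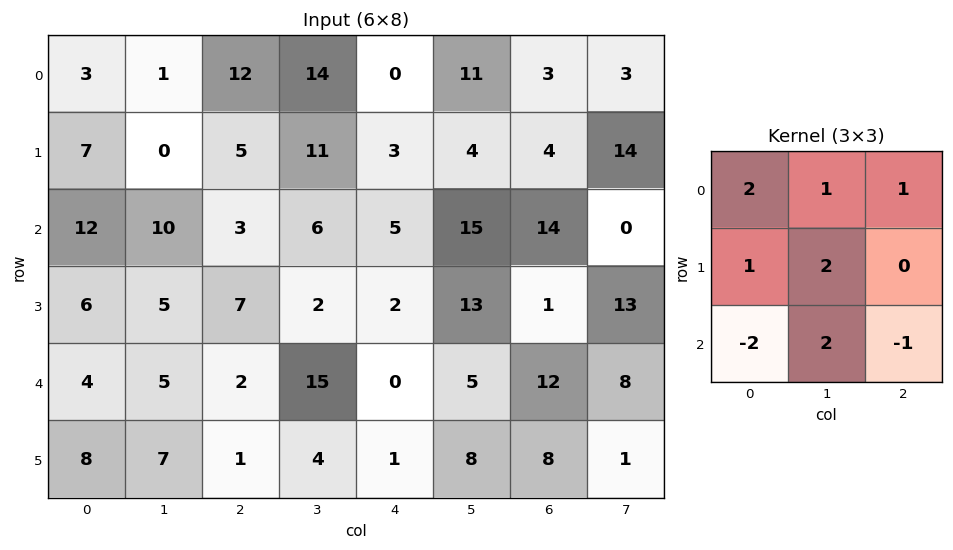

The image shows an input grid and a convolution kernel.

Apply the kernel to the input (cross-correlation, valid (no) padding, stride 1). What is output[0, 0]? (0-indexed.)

The receptive field on the input at this output position is [3 1 12 / 7 0 5 / 12 10 3]. Elementwise product with the kernel and sum: 3·2 + 1·1 + 12·1 + 7·1 + 0·2 + 12·-2 + 10·2 + 3·-1.

19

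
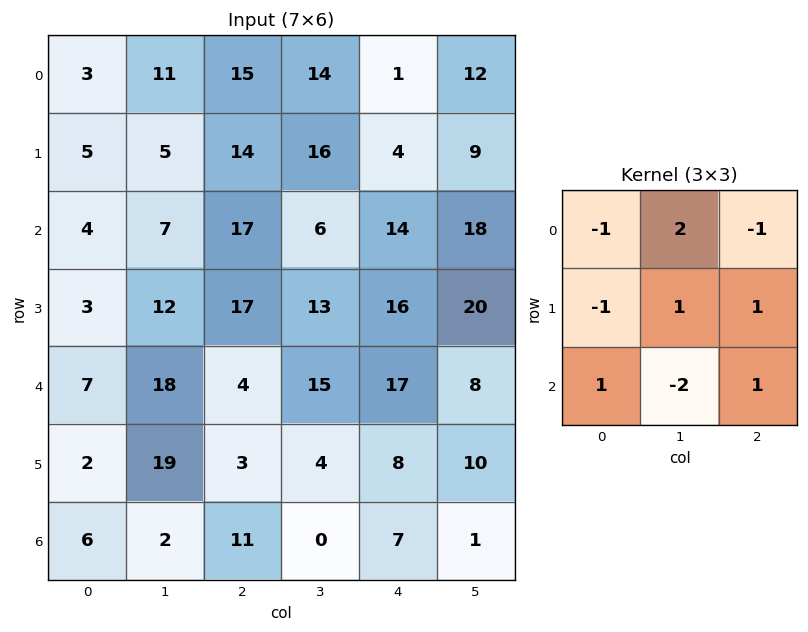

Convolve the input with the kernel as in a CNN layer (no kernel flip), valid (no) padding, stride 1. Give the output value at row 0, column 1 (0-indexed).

9

The receptive field on the input at this output position is [11 15 14 / 5 14 16 / 7 17 6]. Elementwise product with the kernel and sum: 11·-1 + 15·2 + 14·-1 + 5·-1 + 14·1 + 16·1 + 7·1 + 17·-2 + 6·1.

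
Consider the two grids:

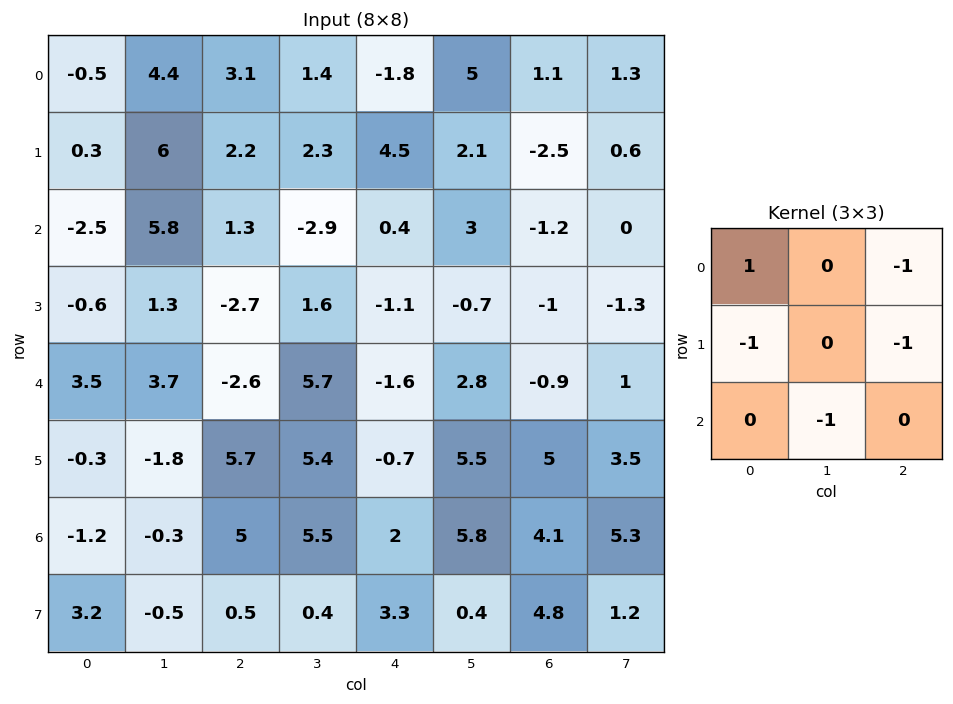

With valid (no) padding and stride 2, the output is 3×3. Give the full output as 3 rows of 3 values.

Output[0,0]: The receptive field on the input at this output position is [-0.5 4.4 3.1 / 0.3 6 2.2 / -2.5 5.8 1.3]. Elementwise product with the kernel and sum: -0.5·1 + 3.1·-1 + 0.3·-1 + 2.2·-1 + 5.8·-1.

-11.9 1.1 -7.9
-4.2 -1 0.9
1 -11.5 -10.8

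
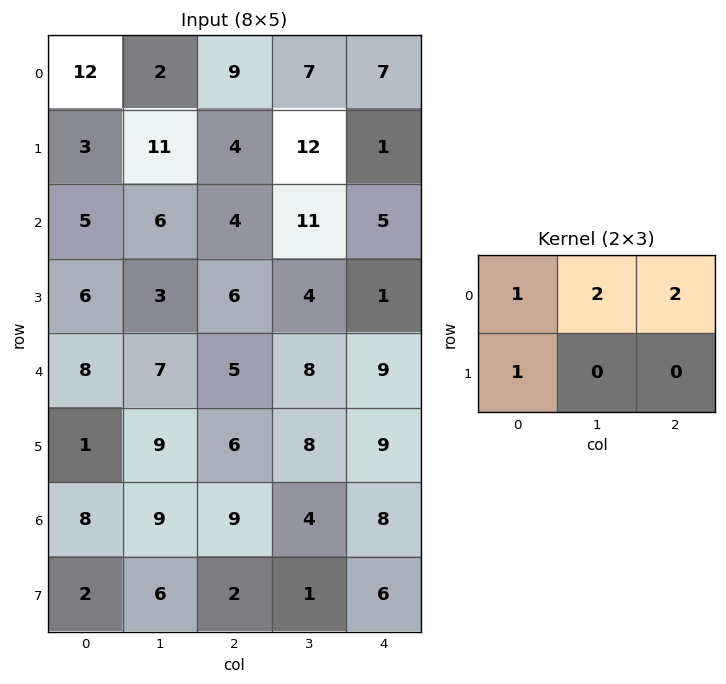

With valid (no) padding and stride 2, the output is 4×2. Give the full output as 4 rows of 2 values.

37 41
31 42
33 45
46 35

Output[0,0]: The receptive field on the input at this output position is [12 2 9 / 3 11 4]. Elementwise product with the kernel and sum: 12·1 + 2·2 + 9·2 + 3·1.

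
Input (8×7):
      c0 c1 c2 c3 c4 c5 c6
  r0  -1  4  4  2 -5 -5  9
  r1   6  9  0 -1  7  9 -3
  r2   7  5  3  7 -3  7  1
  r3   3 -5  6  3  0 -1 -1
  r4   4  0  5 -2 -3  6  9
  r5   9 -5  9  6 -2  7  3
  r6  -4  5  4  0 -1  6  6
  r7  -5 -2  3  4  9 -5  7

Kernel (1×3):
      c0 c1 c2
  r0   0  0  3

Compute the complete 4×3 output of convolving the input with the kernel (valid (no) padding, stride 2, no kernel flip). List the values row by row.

Output[0,0]: The receptive field on the input at this output position is [-1 4 4]. Elementwise product with the kernel and sum: 4·3.
Output[0,1]: The receptive field on the input at this output position is [4 2 -5]. Elementwise product with the kernel and sum: -5·3.

12 -15 27
9 -9 3
15 -9 27
12 -3 18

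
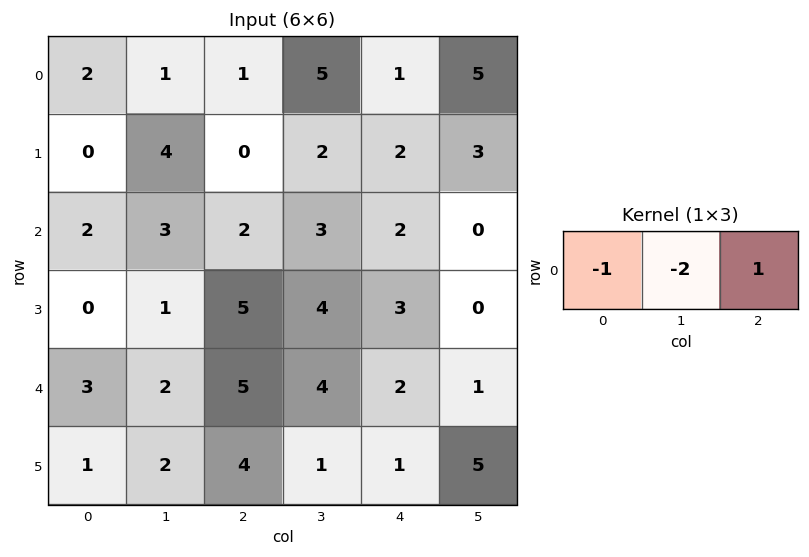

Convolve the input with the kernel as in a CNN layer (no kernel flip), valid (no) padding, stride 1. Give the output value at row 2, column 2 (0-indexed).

The receptive field on the input at this output position is [2 3 2]. Elementwise product with the kernel and sum: 2·-1 + 3·-2 + 2·1.

-6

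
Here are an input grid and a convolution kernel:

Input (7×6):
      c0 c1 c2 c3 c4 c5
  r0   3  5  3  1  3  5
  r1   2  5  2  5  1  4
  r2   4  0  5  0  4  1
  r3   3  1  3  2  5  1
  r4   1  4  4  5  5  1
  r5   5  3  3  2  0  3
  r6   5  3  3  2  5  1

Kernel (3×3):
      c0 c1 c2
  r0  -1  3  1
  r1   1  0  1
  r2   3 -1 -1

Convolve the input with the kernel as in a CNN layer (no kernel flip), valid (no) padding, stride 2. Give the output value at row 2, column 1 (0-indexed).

The receptive field on the input at this output position is [4 5 5 / 3 2 0 / 3 2 5]. Elementwise product with the kernel and sum: 4·-1 + 5·3 + 5·1 + 3·1 + 0·1 + 3·3 + 2·-1 + 5·-1.

21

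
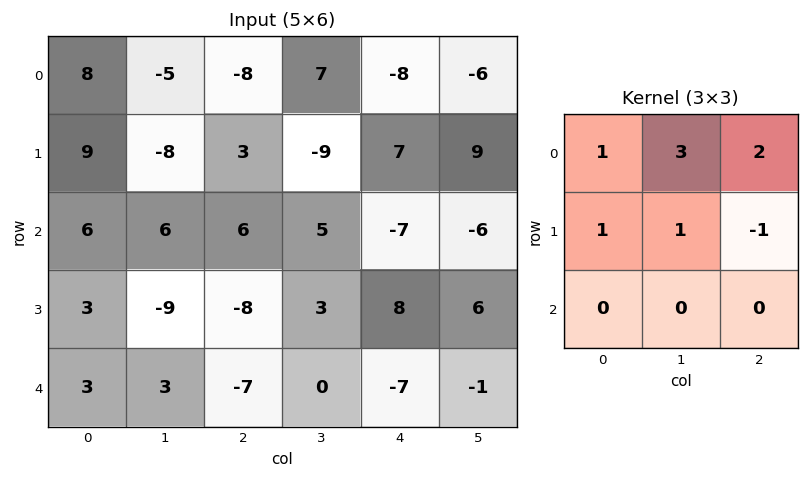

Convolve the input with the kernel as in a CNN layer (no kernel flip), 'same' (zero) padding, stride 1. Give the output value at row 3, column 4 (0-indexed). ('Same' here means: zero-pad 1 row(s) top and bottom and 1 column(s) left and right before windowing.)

The receptive field on the zero-padded input at this output position is [5 -7 -6 / 3 8 6 / 0 -7 -1]. Elementwise product with the kernel and sum: 5·1 + -7·3 + -6·2 + 3·1 + 8·1 + 6·-1.

-23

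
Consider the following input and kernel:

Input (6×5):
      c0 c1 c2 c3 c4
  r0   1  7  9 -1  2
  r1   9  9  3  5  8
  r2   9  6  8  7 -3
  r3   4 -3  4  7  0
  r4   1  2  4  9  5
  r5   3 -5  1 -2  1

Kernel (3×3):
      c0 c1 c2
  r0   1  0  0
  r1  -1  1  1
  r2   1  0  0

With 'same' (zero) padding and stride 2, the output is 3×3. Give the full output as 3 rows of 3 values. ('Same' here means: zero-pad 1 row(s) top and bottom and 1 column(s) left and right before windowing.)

Output[0,0]: The receptive field on the zero-padded input at this output position is [0 0 0 / 0 1 7 / 0 9 9]. Elementwise product with the kernel and sum: 0·1 + 0·-1 + 1·1 + 7·1 + 0·1.

8 10 8
15 15 2
3 3 1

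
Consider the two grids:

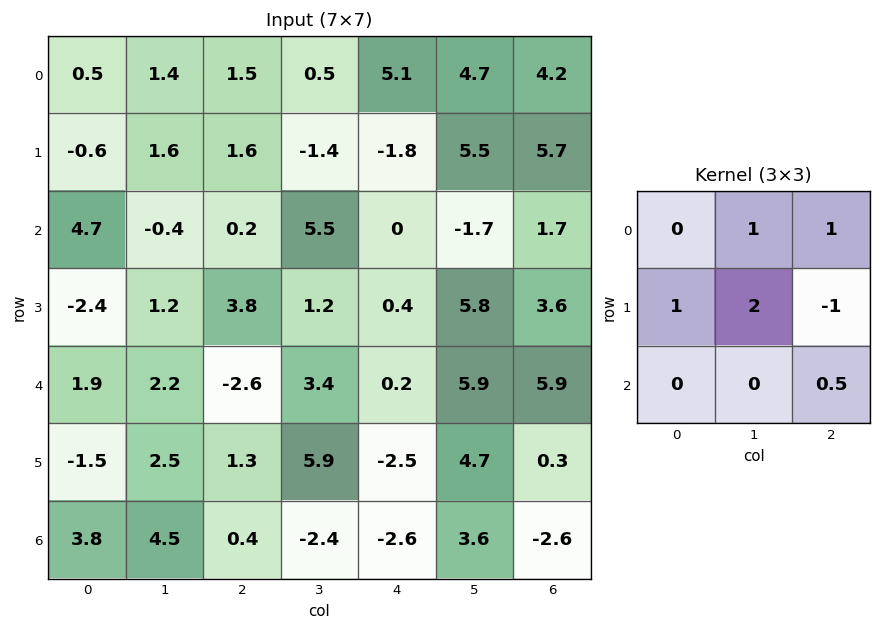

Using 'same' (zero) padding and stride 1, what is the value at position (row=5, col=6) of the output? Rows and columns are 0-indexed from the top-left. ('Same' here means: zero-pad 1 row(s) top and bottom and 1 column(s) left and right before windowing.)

11.2

The receptive field on the zero-padded input at this output position is [5.9 5.9 0 / 4.7 0.3 0 / 3.6 -2.6 0]. Elementwise product with the kernel and sum: 5.9·1 + 0·1 + 4.7·1 + 0.3·2 + 0·-1 + 0·0.5.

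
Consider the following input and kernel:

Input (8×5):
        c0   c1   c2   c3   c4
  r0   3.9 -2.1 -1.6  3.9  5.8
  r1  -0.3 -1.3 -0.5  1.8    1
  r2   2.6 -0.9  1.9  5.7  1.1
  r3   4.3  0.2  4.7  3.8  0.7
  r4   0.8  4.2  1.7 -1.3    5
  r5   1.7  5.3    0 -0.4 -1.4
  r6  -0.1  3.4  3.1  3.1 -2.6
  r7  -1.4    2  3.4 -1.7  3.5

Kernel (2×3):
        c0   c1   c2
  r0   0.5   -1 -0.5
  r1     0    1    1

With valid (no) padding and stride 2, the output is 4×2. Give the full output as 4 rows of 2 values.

Output[0,0]: The receptive field on the input at this output position is [3.9 -2.1 -1.6 / -0.3 -1.3 -0.5]. Elementwise product with the kernel and sum: 3.9·0.5 + -2.1·-1 + -1.6·-0.5 + -1.3·1 + -0.5·1.
Output[0,1]: The receptive field on the input at this output position is [-1.6 3.9 5.8 / -0.5 1.8 1]. Elementwise product with the kernel and sum: -1.6·0.5 + 3.9·-1 + 5.8·-0.5 + 1.8·1 + 1·1.

3.05 -4.8
6.15 -0.8
0.65 -2.15
0.4 1.55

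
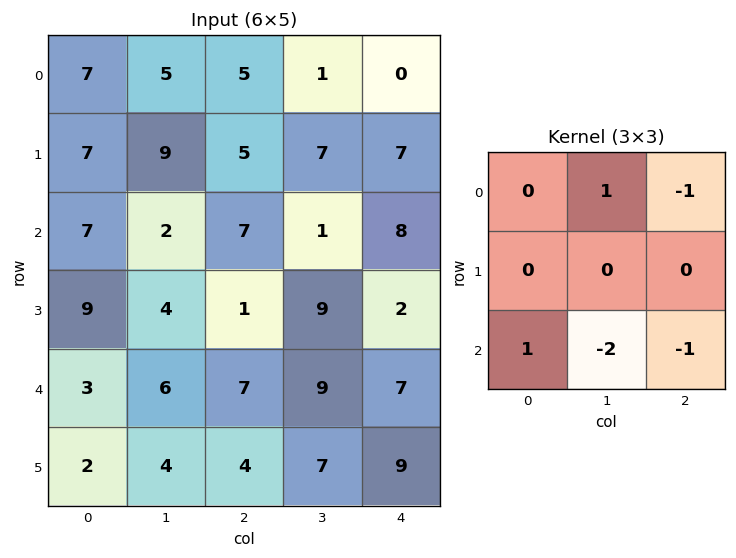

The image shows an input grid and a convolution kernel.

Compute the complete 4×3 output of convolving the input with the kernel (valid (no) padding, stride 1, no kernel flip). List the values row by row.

-4 -9 -2
4 -9 -19
-21 -11 -25
-7 -19 -12

Output[0,0]: The receptive field on the input at this output position is [7 5 5 / 7 9 5 / 7 2 7]. Elementwise product with the kernel and sum: 5·1 + 5·-1 + 7·1 + 2·-2 + 7·-1.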